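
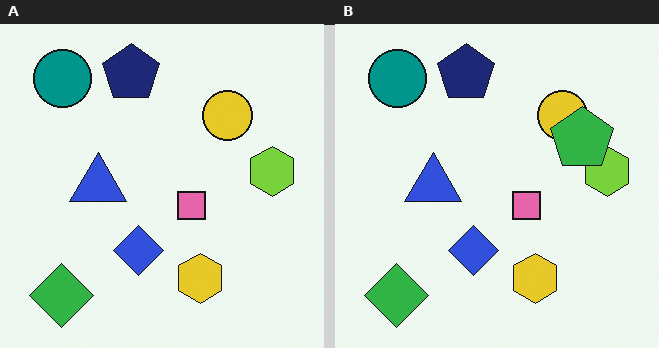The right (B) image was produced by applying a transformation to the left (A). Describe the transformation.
The right (B) image is the left (A) overlaid with an additional green pentagon.

A green pentagon appears in the right (B) image that is absent from the left (A).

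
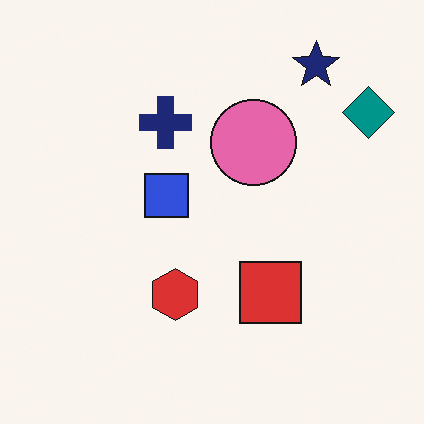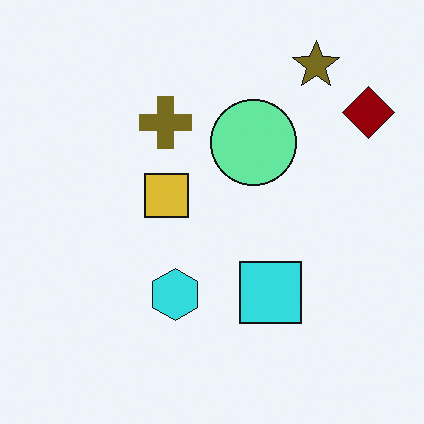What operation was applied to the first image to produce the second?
The second image is the first hue-shifted by a large amount.

Every shape's color has rotated by the same amount around the hue wheel — a uniform hue shift.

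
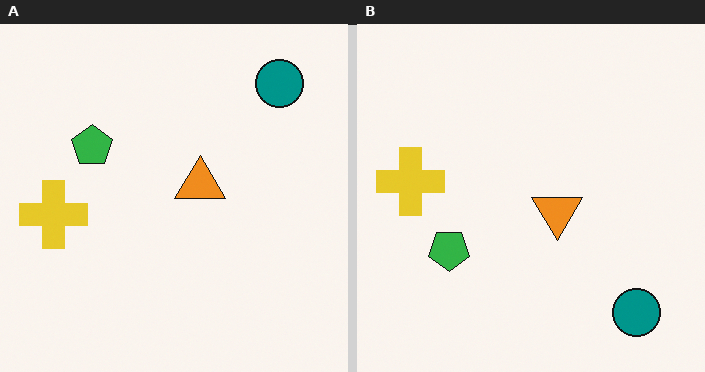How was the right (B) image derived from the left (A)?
It was flipped vertically (top ↔ bottom).

The teal circle is in the top-right of the left (A) image and the bottom-right of the right (B) — shapes on opposite sides of the horizontal midline have swapped in a mirror flip.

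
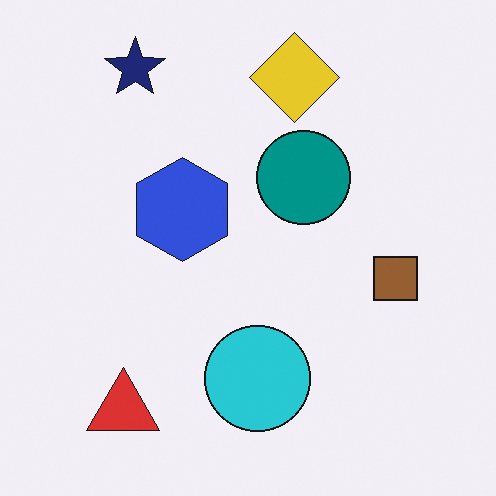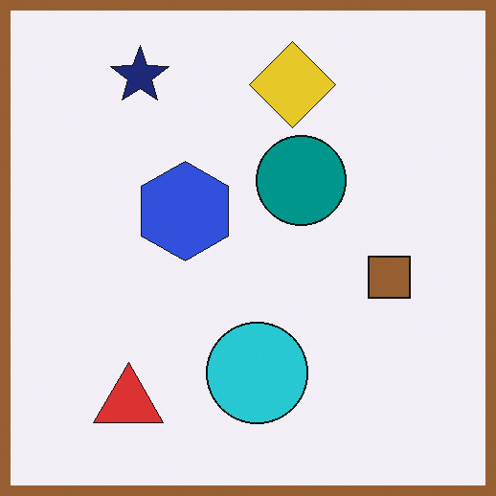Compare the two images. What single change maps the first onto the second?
Framed with a brown border.

A solid brown frame runs around the edge of the second image, with the content slightly shrunk inside it.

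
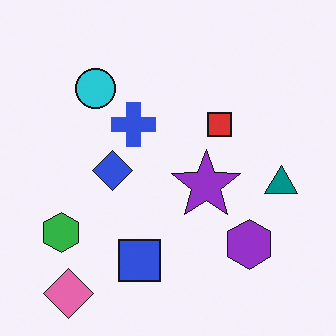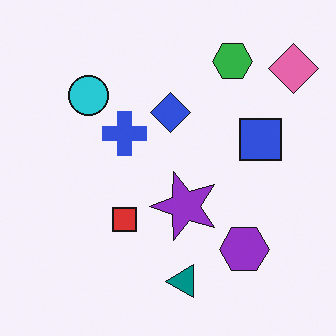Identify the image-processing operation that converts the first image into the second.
This is the original image transposed (reflected across the top-left ↔ bottom-right diagonal).

Shapes have swapped their row and column positions — what was in the top-right is now in the bottom-left — a diagonal reflection.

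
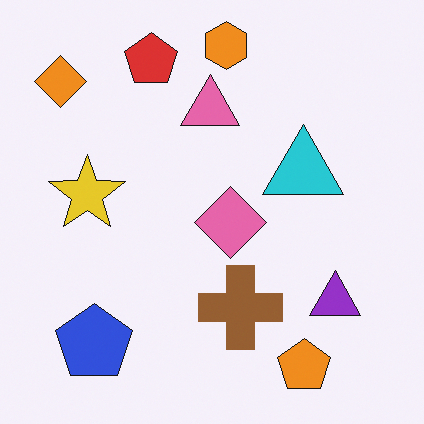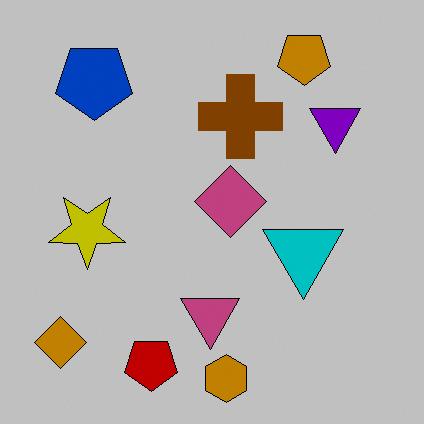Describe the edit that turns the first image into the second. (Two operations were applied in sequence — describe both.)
The second image is the first heavily posterized to just a handful of flat colors, then flipped vertically (top ↔ bottom).

Each flat color has snapped to a coarser quantized level — most visibly, the near-white background has dropped to a flat grey. The orange hexagon is in the top of the first image and the bottom of the second — shapes on opposite sides of the horizontal midline have swapped in a mirror flip.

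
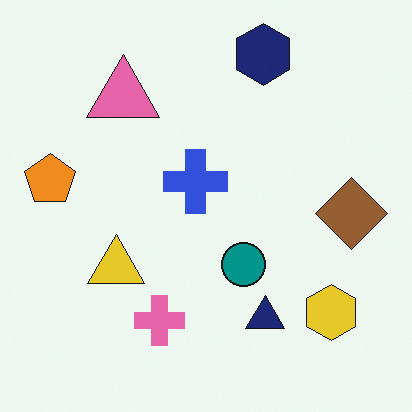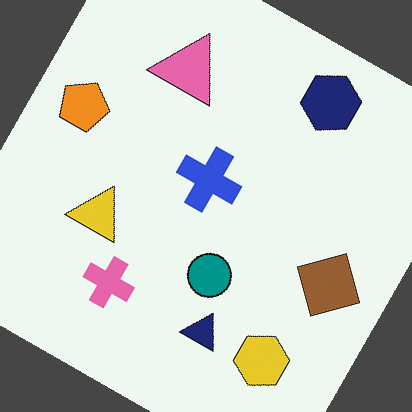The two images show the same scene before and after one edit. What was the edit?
This is the original image rotated clockwise by a clearly visible amount.

Every shape is tilted by the same angle and the image corners show triangular fill wedges — a whole-image rotation by a non-right angle.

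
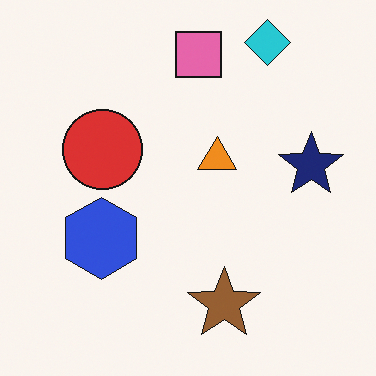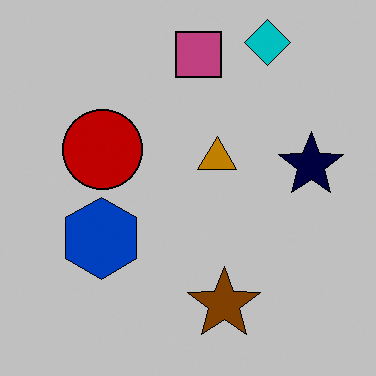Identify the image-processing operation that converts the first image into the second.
This is the original image aggressively posterized.

Each flat color has snapped to a coarser quantized level — most visibly, the near-white background has dropped to a flat grey.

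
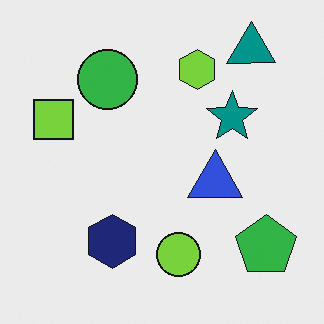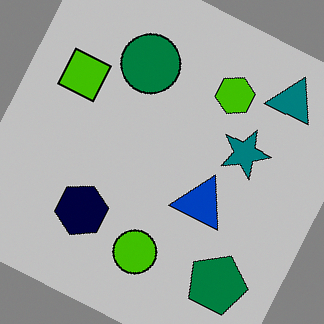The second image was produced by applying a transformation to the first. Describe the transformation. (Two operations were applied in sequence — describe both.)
This is the original image heavily posterized to just a handful of flat colors, then rotated clockwise by a moderate amount.

Each flat color has snapped to a coarser quantized level — most visibly, the near-white background has dropped to a flat grey. Every shape is tilted by the same angle and the image corners show triangular fill wedges — a whole-image rotation by a non-right angle.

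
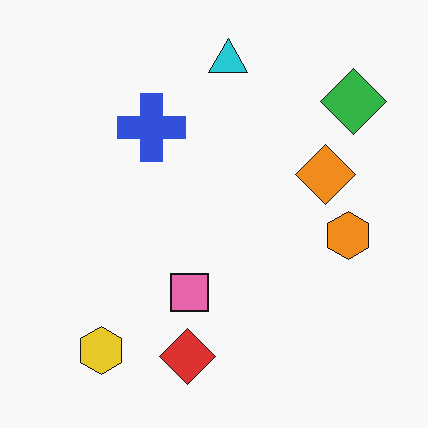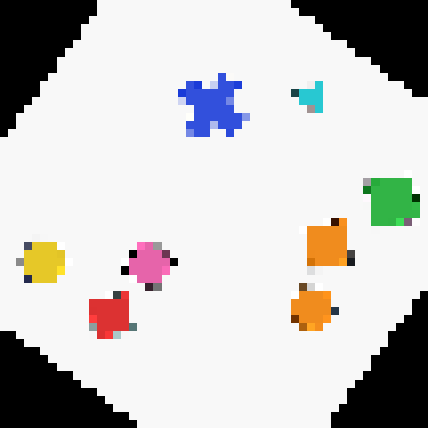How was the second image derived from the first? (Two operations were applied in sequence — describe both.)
The second image is the first rotated clockwise by a large amount — several tens of degrees, then pixelated into visible square blocks.

Every shape is tilted by the same angle and the image corners show triangular fill wedges — a whole-image rotation by a non-right angle. Shapes are reduced to large square blocks; fine edges and outlines are lost — a downscale-then-upscale (mosaic) effect.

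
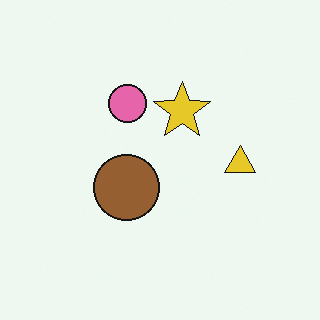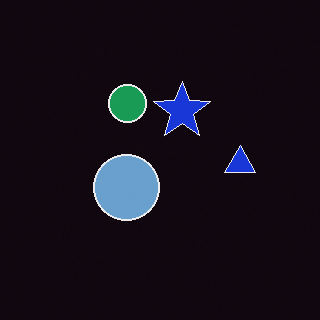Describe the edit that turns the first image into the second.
This is the original image color-inverted (negative).

The light background has become dark and every shape's color is its complement — a photographic negative.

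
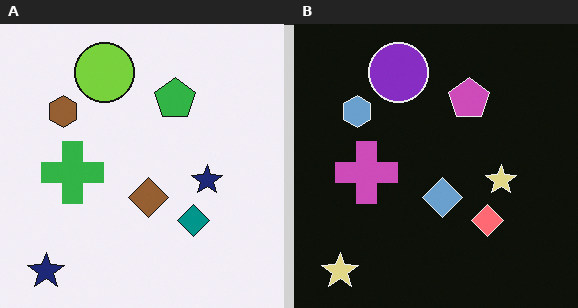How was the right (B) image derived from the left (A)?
This is the original image color-inverted (negative).

The light background has become dark and every shape's color is its complement — a photographic negative.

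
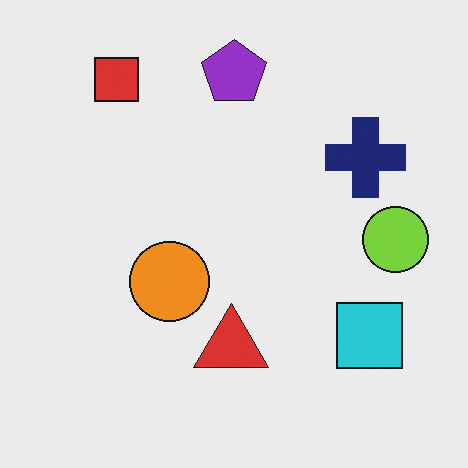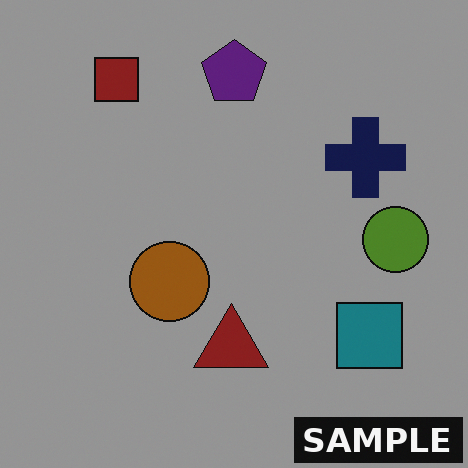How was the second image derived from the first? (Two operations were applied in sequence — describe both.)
Noticeably darkened, then watermarked with the text "SAMPLE" in the lower-right corner.

Every pixel — background and shapes alike — is uniformly darkened. A dark label reading "SAMPLE" appears in the lower-right corner.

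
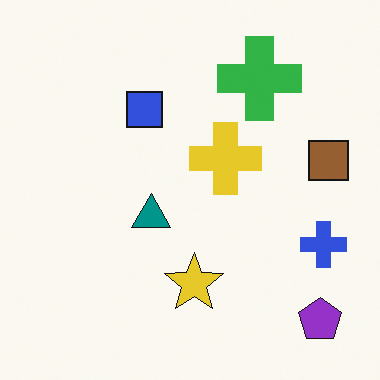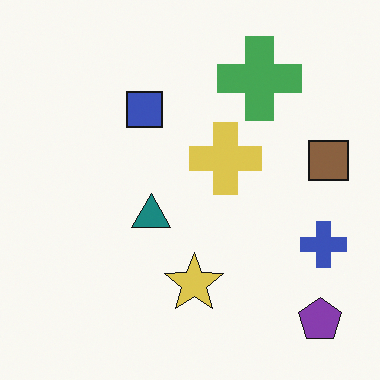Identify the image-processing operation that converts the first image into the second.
The transformation is: slightly desaturated.

All colors are more muted and greyish — a global saturation change.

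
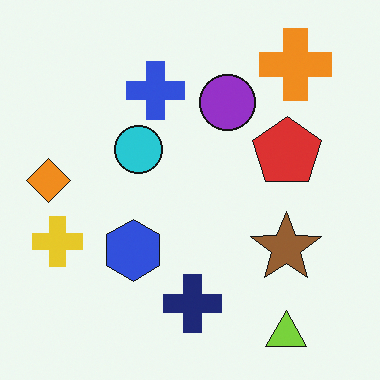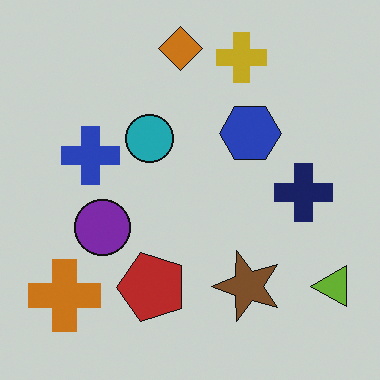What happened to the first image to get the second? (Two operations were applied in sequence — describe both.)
The image was slightly darkened, then transposed (reflected across the top-left ↔ bottom-right diagonal).

Every pixel — background and shapes alike — is uniformly darkened. Shapes have swapped their row and column positions — what was in the top-right is now in the bottom-left — a diagonal reflection.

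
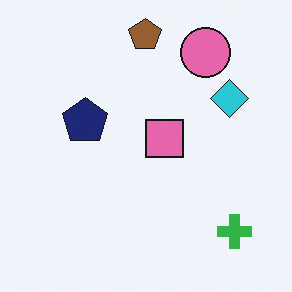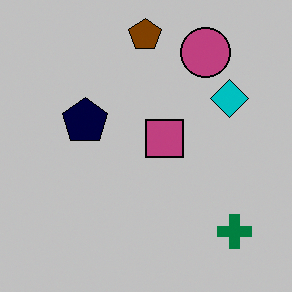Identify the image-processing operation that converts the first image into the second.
Aggressively posterized.

Each flat color has snapped to a coarser quantized level — most visibly, the near-white background has dropped to a flat grey.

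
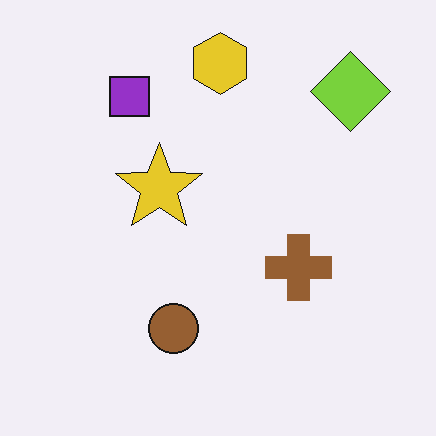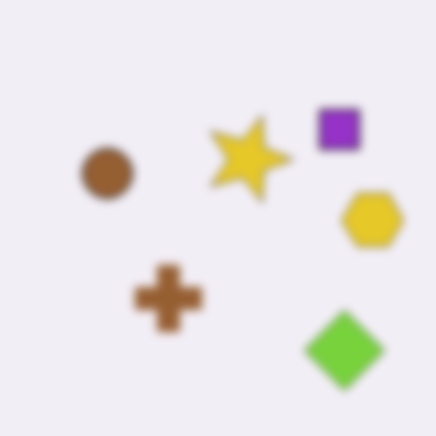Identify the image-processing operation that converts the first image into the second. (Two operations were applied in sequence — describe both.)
The transformation is: rotated 90° clockwise, then moderately blurred.

The lime diamond sits in the top-right of the first image and the bottom-right of the second — consistent with a whole-image 90° clockwise rotation. Shape edges and outlines are uniformly softened across the whole image.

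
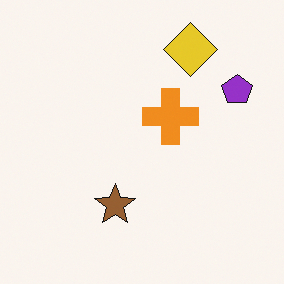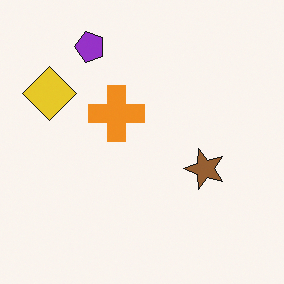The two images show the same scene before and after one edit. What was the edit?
Rotated 90° counter-clockwise.

The purple pentagon sits in the top-right of the first image and the top-left of the second — consistent with a whole-image 90° counter-clockwise rotation.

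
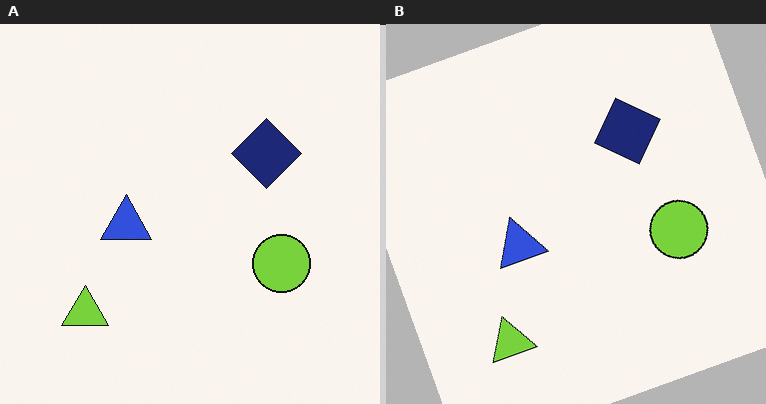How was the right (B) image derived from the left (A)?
It was rotated counter-clockwise by a moderate amount.

Every shape is tilted by the same angle and the image corners show triangular fill wedges — a whole-image rotation by a non-right angle.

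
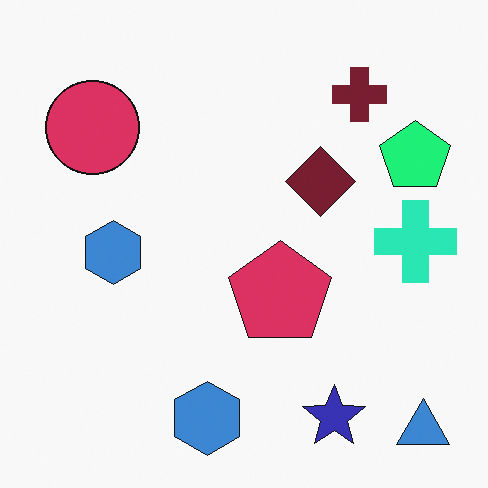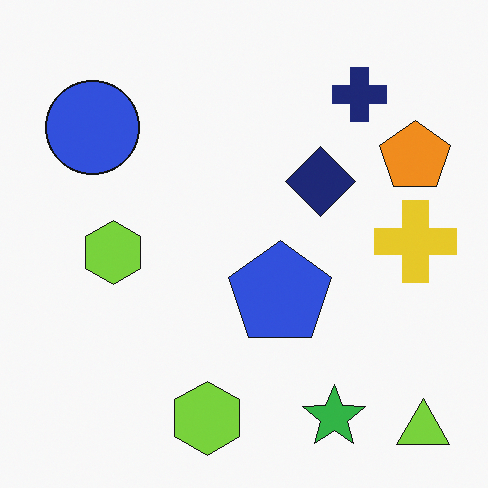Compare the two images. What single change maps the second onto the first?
It was hue-shifted noticeably.

Every shape's color has rotated by the same amount around the hue wheel — a uniform hue shift.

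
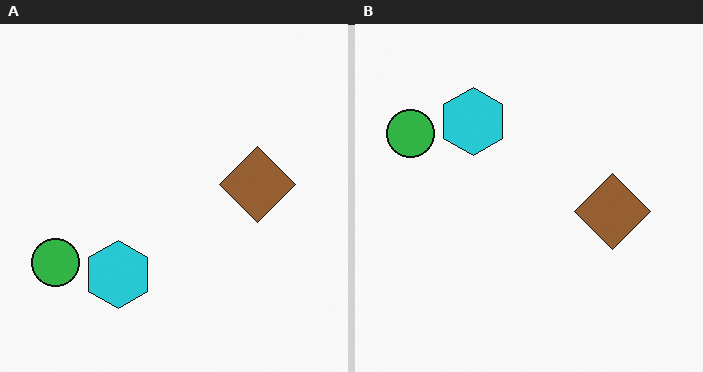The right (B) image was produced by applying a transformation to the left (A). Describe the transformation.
This is the original image flipped vertically (top ↔ bottom).

The cyan hexagon is in the bottom of the left (A) image and the top of the right (B) — shapes on opposite sides of the horizontal midline have swapped in a mirror flip.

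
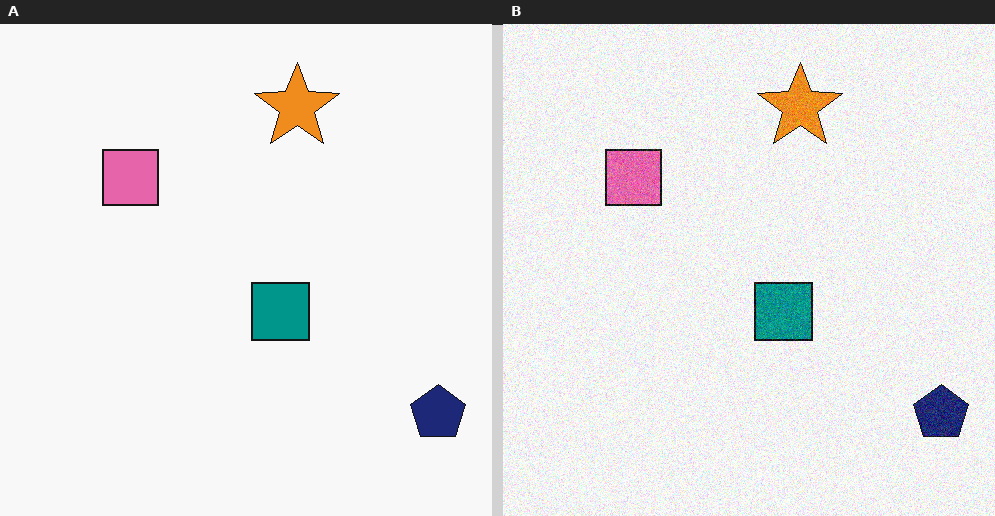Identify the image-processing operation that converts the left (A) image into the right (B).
The right (B) image is the left (A) degraded with moderate additive noise.

Random speckle covers the whole image, including the flat background.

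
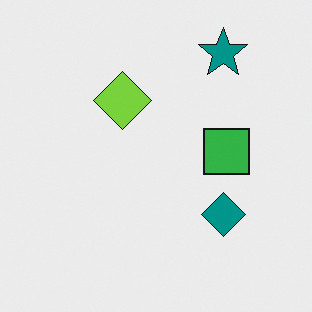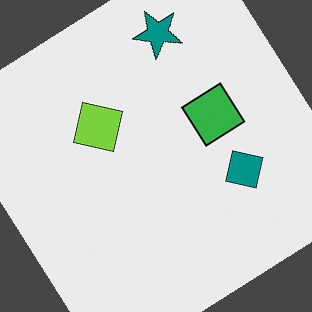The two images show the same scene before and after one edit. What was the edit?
This is the original image rotated counter-clockwise by a large amount — several tens of degrees.

Every shape is tilted by the same angle and the image corners show triangular fill wedges — a whole-image rotation by a non-right angle.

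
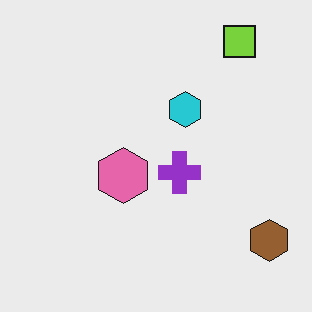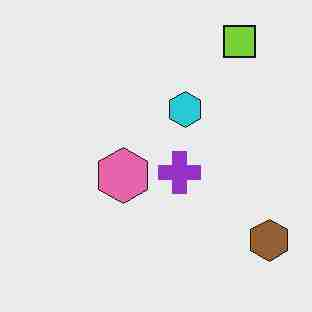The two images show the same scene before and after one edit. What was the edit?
This is the original image degraded with heavy JPEG compression.

Blocky 8×8 compression artifacts appear around shape edges and the flat background shows ringing — characteristic JPEG degradation.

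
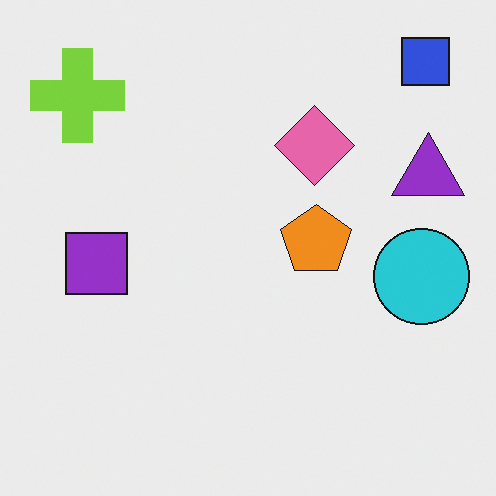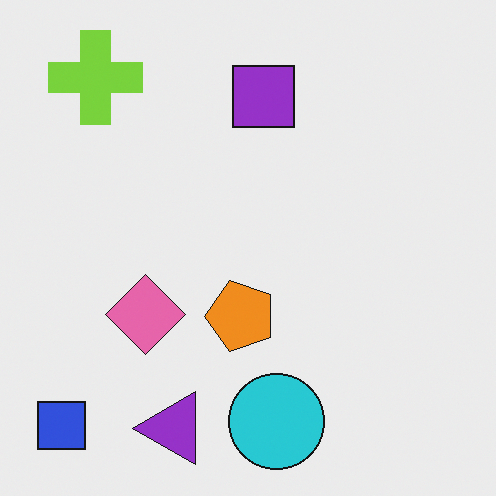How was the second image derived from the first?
The transformation is: transposed (reflected across the top-left ↔ bottom-right diagonal).

Shapes have swapped their row and column positions — what was in the top-right is now in the bottom-left — a diagonal reflection.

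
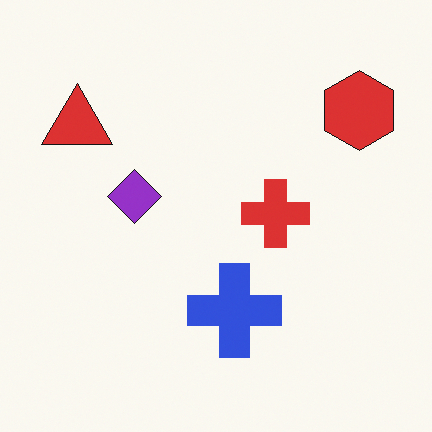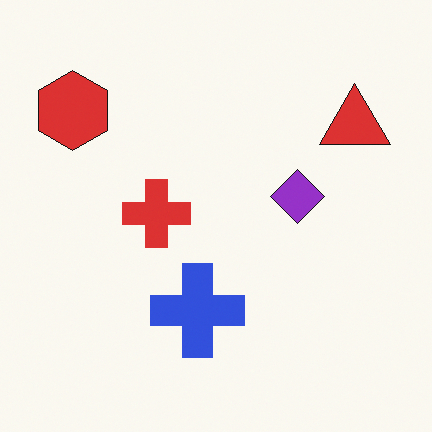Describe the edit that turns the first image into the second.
It was flipped horizontally (left ↔ right).

The red hexagon is in the top-right of the first image and the top-left of the second — shapes on opposite sides of the vertical midline have swapped in a mirror flip.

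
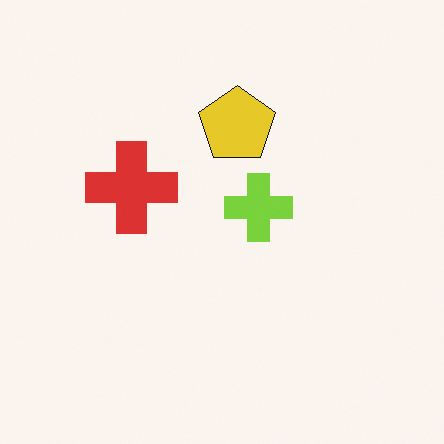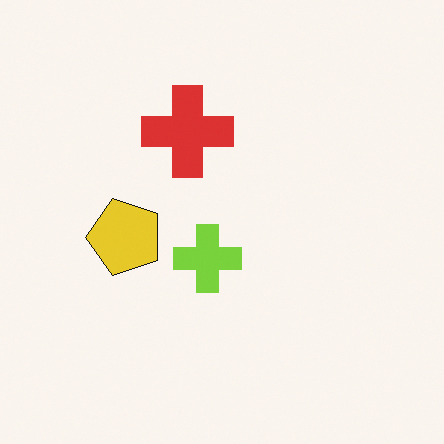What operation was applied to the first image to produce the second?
The second image is the first transposed (reflected across the top-left ↔ bottom-right diagonal).

Shapes have swapped their row and column positions — what was in the top-right is now in the bottom-left — a diagonal reflection.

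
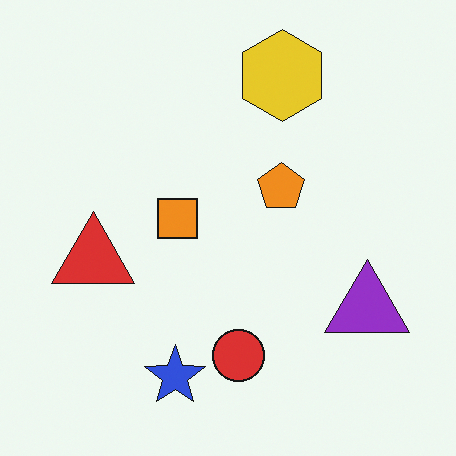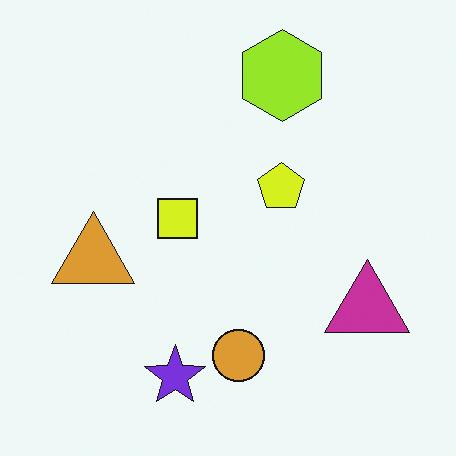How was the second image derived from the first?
The image was hue-shifted slightly.

Every shape's color has rotated by the same amount around the hue wheel — a uniform hue shift.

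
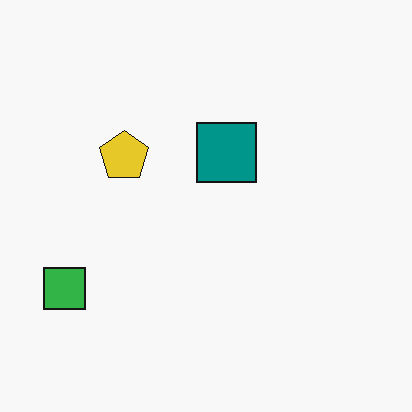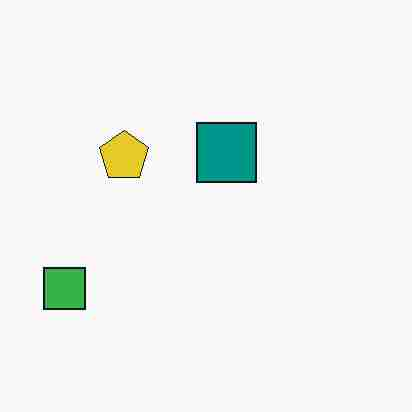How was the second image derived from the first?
The second image is the first degraded with heavy JPEG compression.

Blocky 8×8 compression artifacts appear around shape edges and the flat background shows ringing — characteristic JPEG degradation.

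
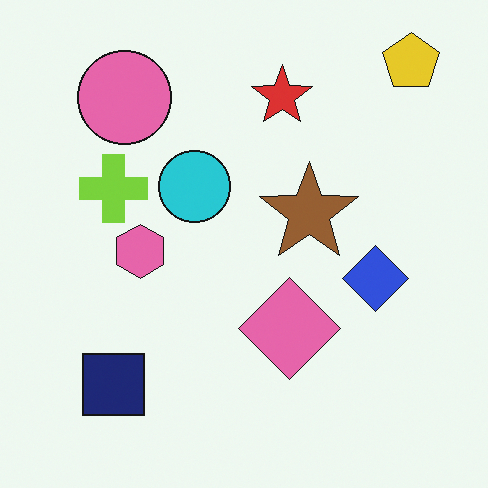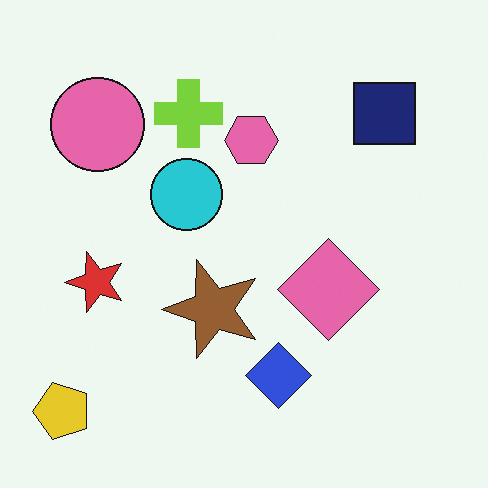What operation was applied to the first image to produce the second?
The transformation is: transposed (reflected across the top-left ↔ bottom-right diagonal).

Shapes have swapped their row and column positions — what was in the top-right is now in the bottom-left — a diagonal reflection.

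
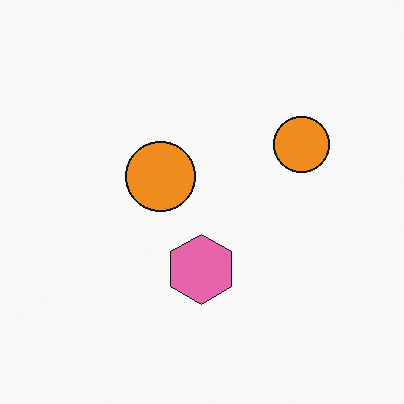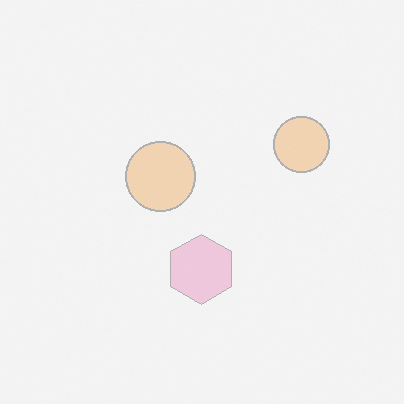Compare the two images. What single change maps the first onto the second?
This is the original image given much lower contrast.

Tones are pushed toward mid-grey across the whole image — a global contrast change.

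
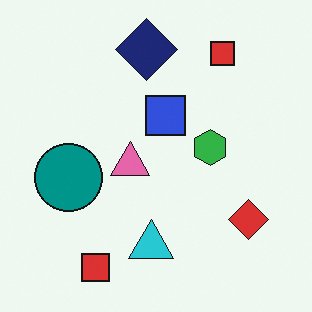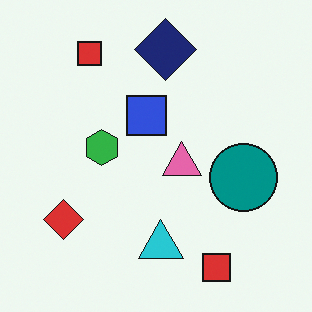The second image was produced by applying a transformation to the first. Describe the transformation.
It was flipped horizontally (left ↔ right).

The red diamond is in the bottom-right of the first image and the bottom-left of the second — shapes on opposite sides of the vertical midline have swapped in a mirror flip.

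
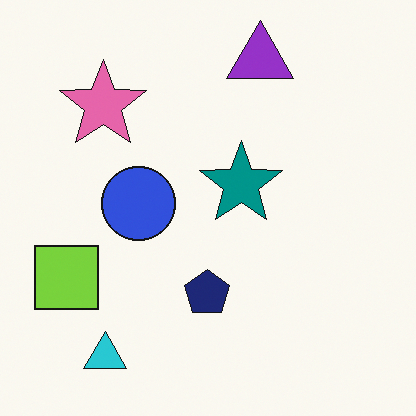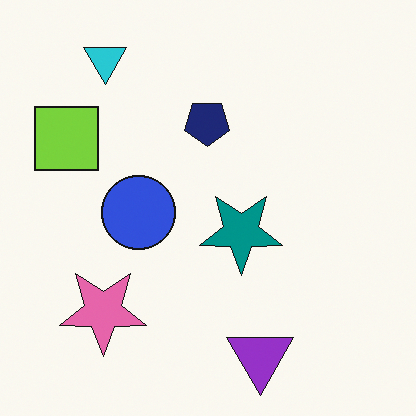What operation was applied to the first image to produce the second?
This is the original image flipped vertically (top ↔ bottom).

The purple triangle is in the top of the first image and the bottom of the second — shapes on opposite sides of the horizontal midline have swapped in a mirror flip.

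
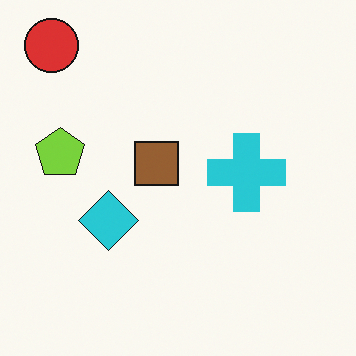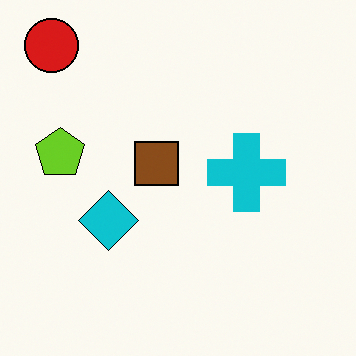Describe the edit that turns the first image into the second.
The transformation is: given slightly increased contrast.

Tones are pushed away from mid-grey across the whole image — a global contrast change.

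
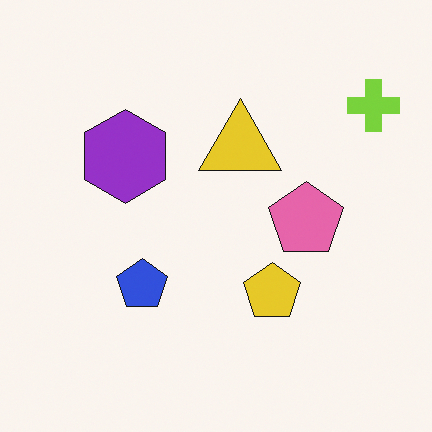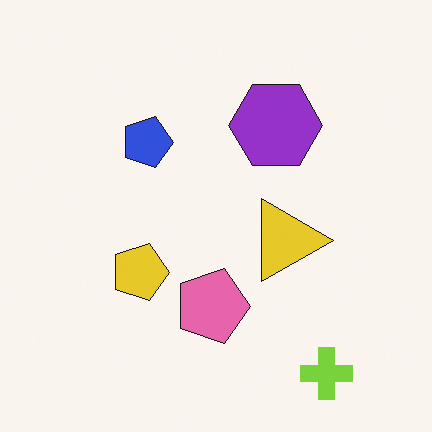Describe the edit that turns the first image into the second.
The image was rotated 90° clockwise.

The lime cross sits in the top-right of the first image and the bottom-right of the second — consistent with a whole-image 90° clockwise rotation.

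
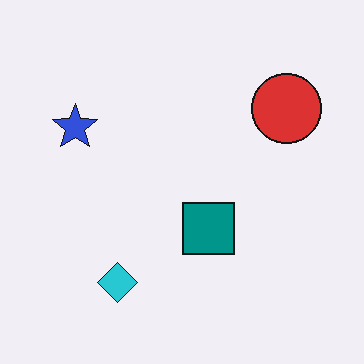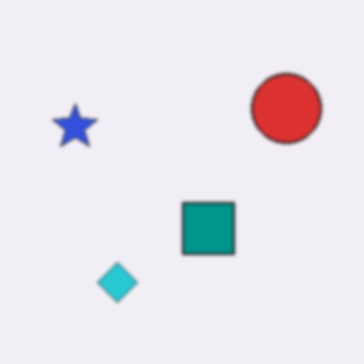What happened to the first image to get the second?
The image was lightly blurred.

Shape edges and outlines are uniformly softened across the whole image.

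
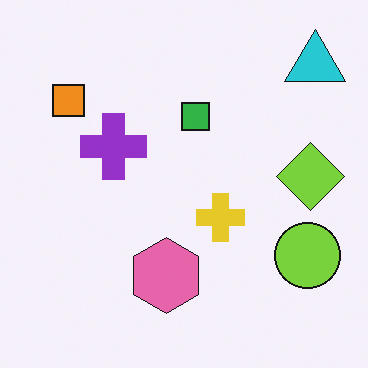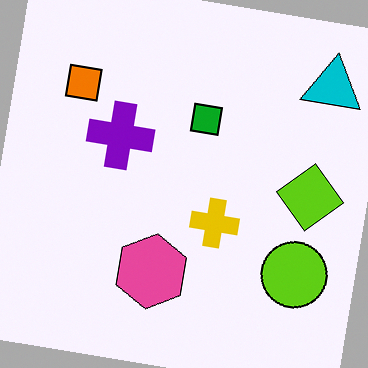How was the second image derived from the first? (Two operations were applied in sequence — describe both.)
It was rotated clockwise by a few degrees, then given slightly increased contrast.

Every shape is tilted by the same angle and the image corners show triangular fill wedges — a whole-image rotation by a non-right angle. Tones are pushed away from mid-grey across the whole image — a global contrast change.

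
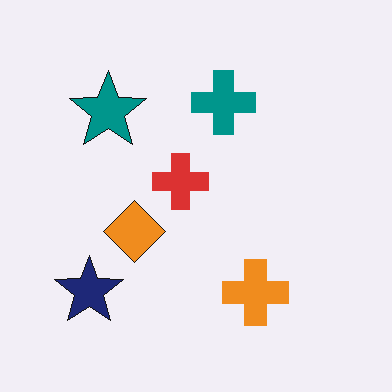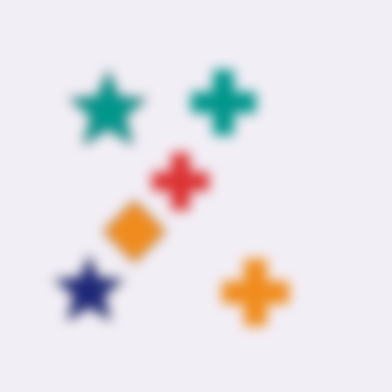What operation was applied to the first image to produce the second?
The image was heavily blurred.

Shape edges and outlines are uniformly softened across the whole image.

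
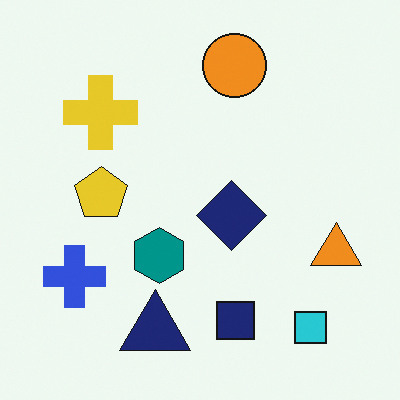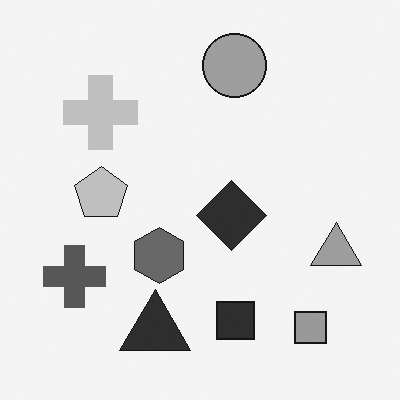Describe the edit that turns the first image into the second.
Converted to grayscale.

All color is removed — every shape is now a shade of grey.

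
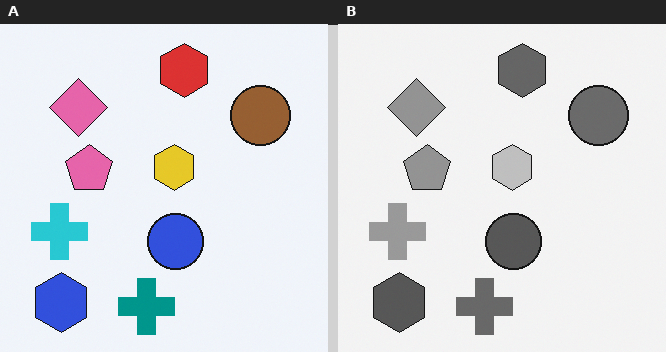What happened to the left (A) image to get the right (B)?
The transformation is: converted to grayscale.

All color is removed — every shape is now a shade of grey.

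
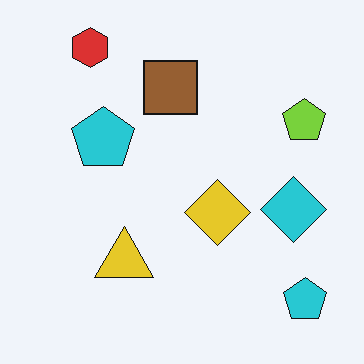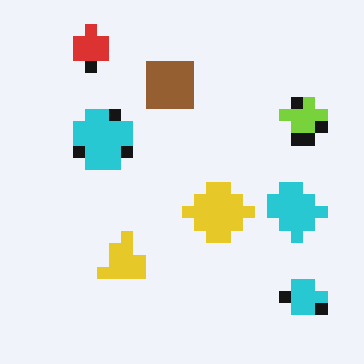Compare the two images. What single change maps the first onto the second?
The image was coarsely pixelated.

Shapes are reduced to large square blocks; fine edges and outlines are lost — a downscale-then-upscale (mosaic) effect.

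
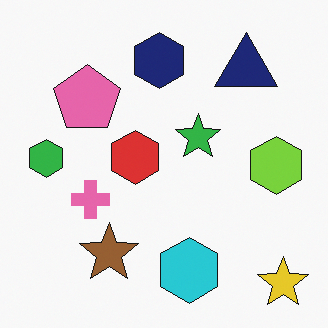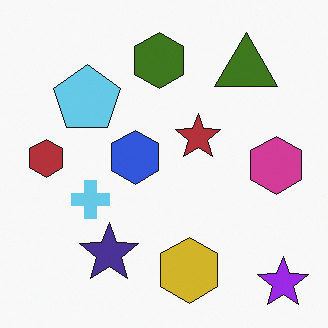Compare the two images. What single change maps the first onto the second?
Hue-shifted by a large amount.

Every shape's color has rotated by the same amount around the hue wheel — a uniform hue shift.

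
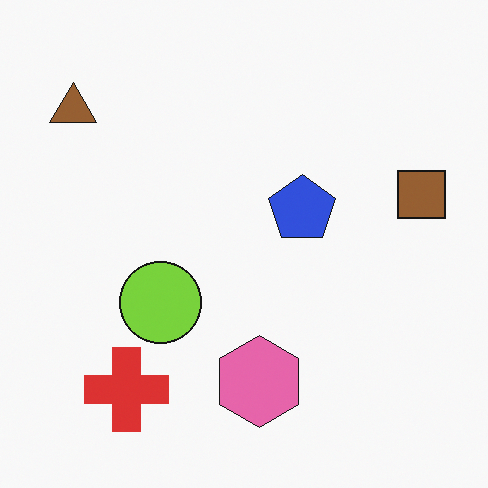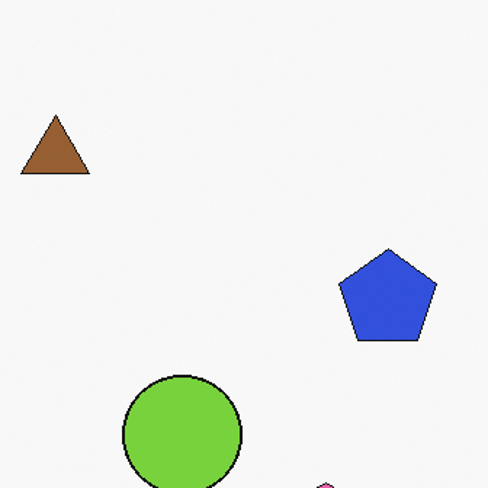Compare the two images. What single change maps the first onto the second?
Cropped slightly and scaled back up.

The visible shapes are larger and the field of view is narrower; shapes near the original edges may be partly or wholly outside the frame — a crop-and-rescale.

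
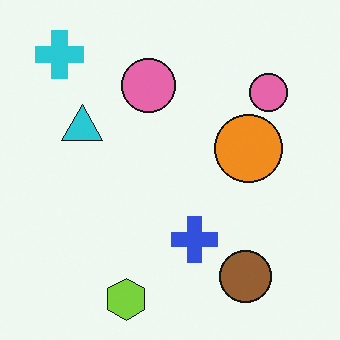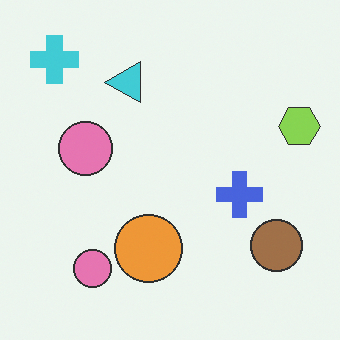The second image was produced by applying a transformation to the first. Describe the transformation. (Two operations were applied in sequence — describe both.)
Given slightly reduced contrast, then transposed (reflected across the top-left ↔ bottom-right diagonal).

Tones are pushed toward mid-grey across the whole image — a global contrast change. Shapes have swapped their row and column positions — what was in the top-right is now in the bottom-left — a diagonal reflection.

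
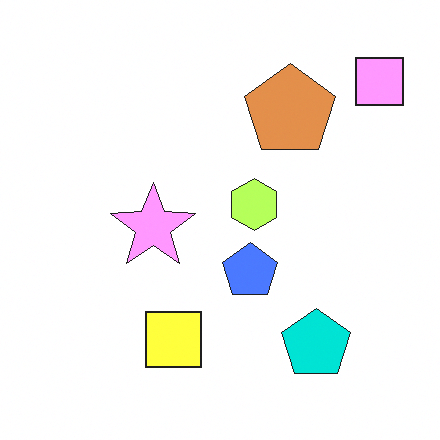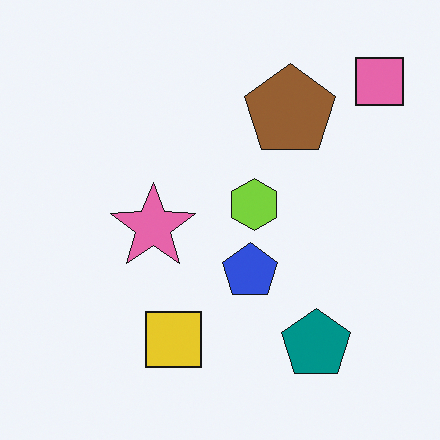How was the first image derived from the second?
The image was substantially brightened.

Every pixel — background and shapes alike — is uniformly brightened.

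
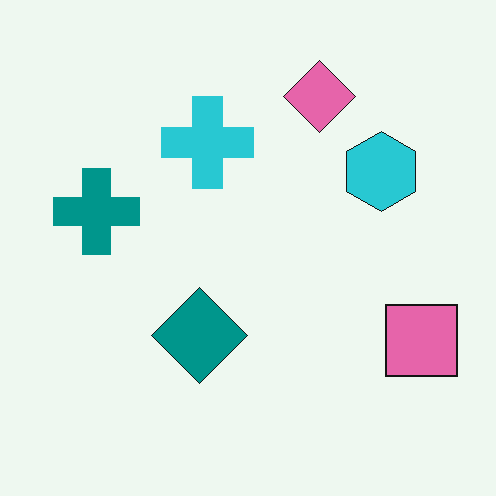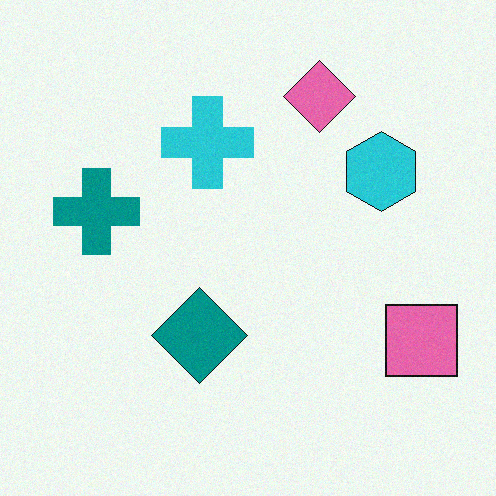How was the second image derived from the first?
It was degraded with a light layer of grain.

Random speckle covers the whole image, including the flat background.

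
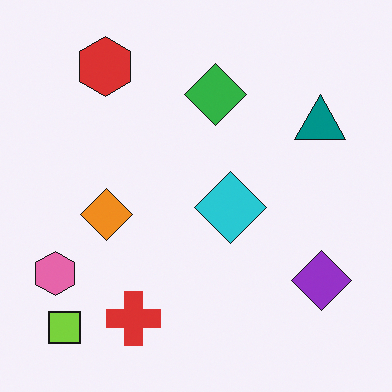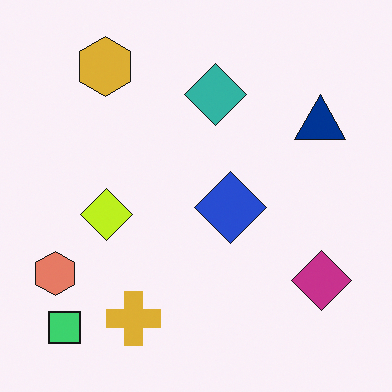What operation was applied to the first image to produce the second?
It was hue-shifted by a small amount.

Every shape's color has rotated by the same amount around the hue wheel — a uniform hue shift.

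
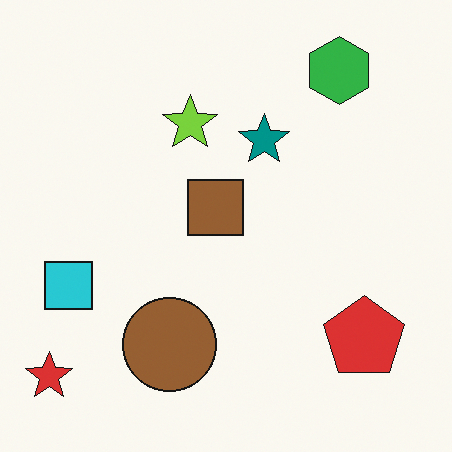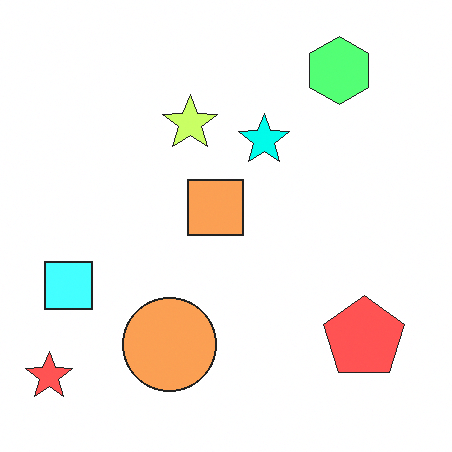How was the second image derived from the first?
The image was substantially brightened.

Every pixel — background and shapes alike — is uniformly brightened.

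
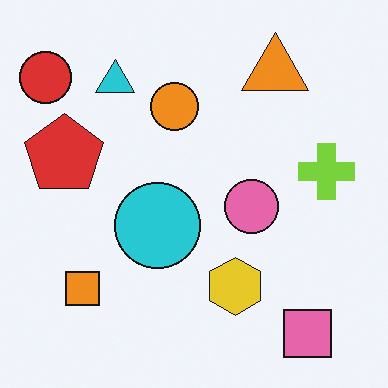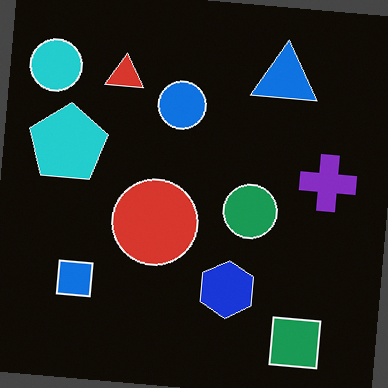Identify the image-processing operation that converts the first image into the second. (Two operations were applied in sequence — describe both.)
The transformation is: color-inverted (negative), then rotated clockwise by a small amount.

The light background has become dark and every shape's color is its complement — a photographic negative. Every shape is tilted by the same angle and the image corners show triangular fill wedges — a whole-image rotation by a non-right angle.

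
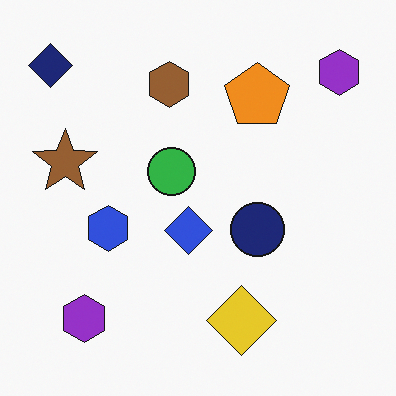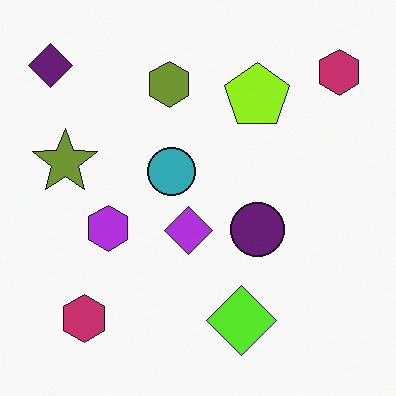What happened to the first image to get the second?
Hue-shifted by a small amount.

Every shape's color has rotated by the same amount around the hue wheel — a uniform hue shift.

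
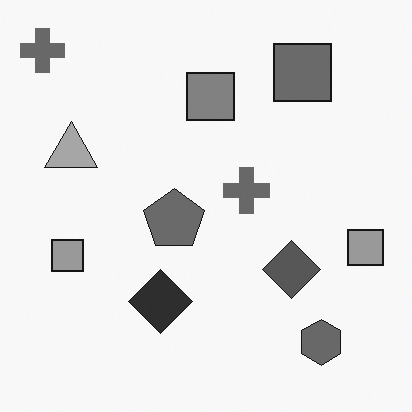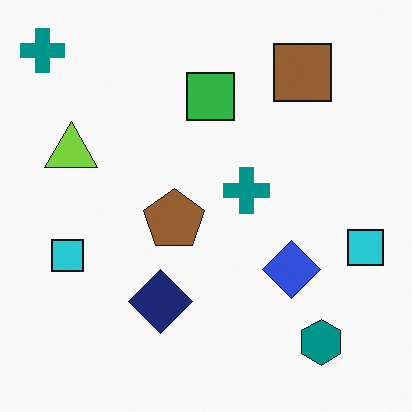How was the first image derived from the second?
The first image is the second converted to grayscale.

All color is removed — every shape is now a shade of grey.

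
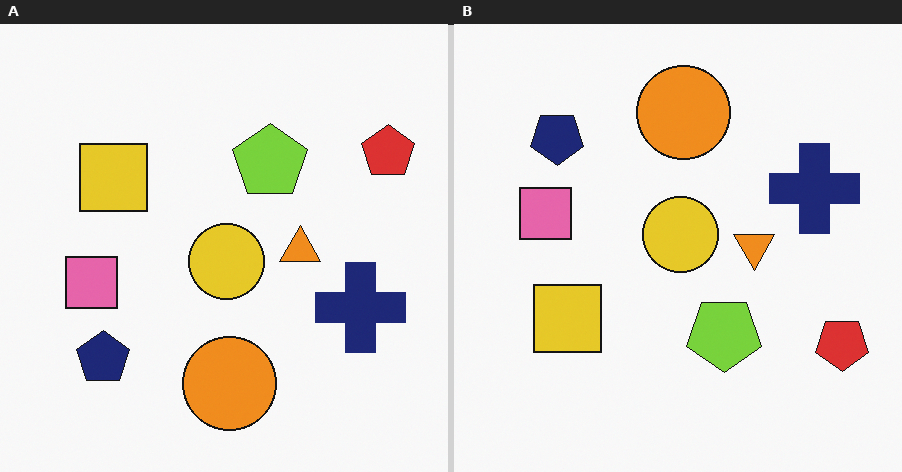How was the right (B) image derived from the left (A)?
The right (B) image is the left (A) flipped vertically (top ↔ bottom).

The orange circle is in the bottom of the left (A) image and the top of the right (B) — shapes on opposite sides of the horizontal midline have swapped in a mirror flip.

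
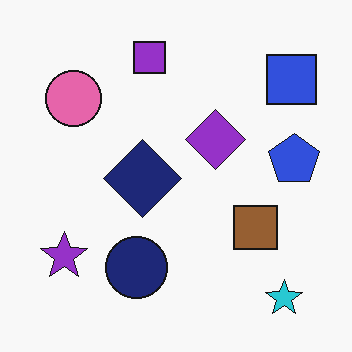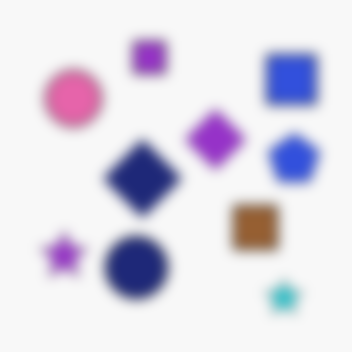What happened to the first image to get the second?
The second image is the first heavily blurred.

Shape edges and outlines are uniformly softened across the whole image.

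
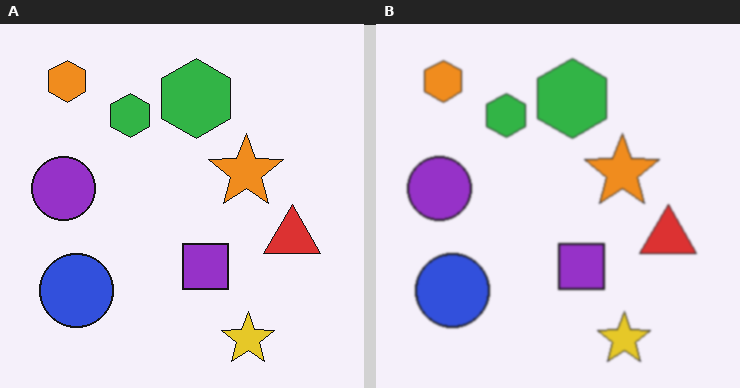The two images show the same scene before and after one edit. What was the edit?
This is the original image lightly blurred.

Shape edges and outlines are uniformly softened across the whole image.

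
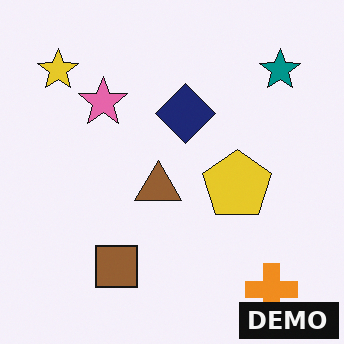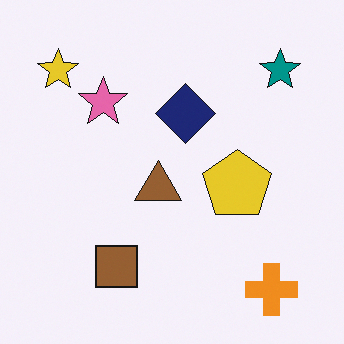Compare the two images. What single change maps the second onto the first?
The first image is the second watermarked with the text "DEMO" in the lower-right corner.

A dark label reading "DEMO" appears in the lower-right corner.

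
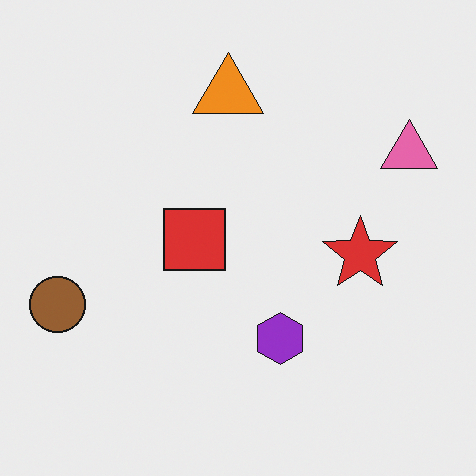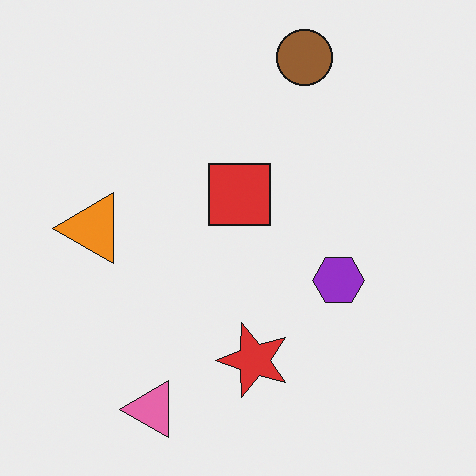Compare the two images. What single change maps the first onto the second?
The transformation is: transposed (reflected across the top-left ↔ bottom-right diagonal).

Shapes have swapped their row and column positions — what was in the top-right is now in the bottom-left — a diagonal reflection.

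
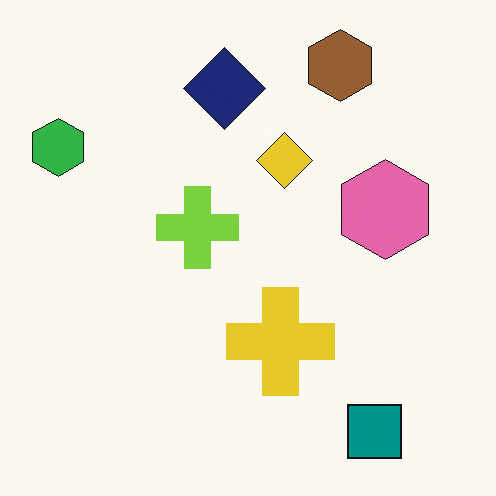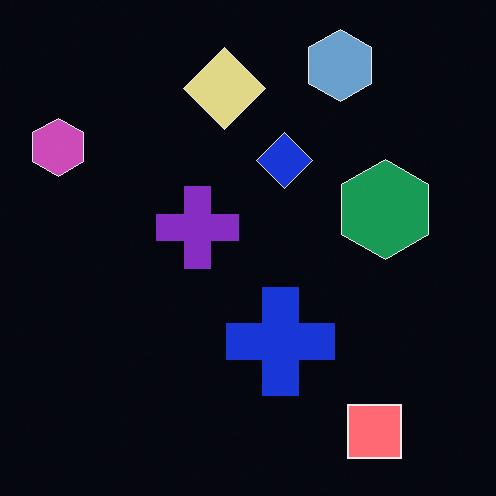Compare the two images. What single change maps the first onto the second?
The second image is the first color-inverted (negative).

The light background has become dark and every shape's color is its complement — a photographic negative.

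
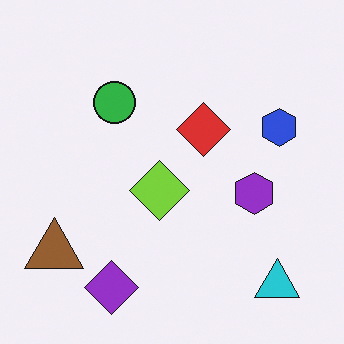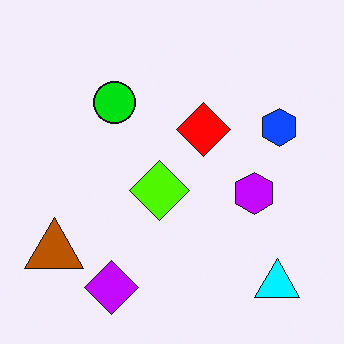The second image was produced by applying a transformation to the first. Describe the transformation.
The image was made much more vivid (saturation change).

All colors are more vivid — a global saturation change.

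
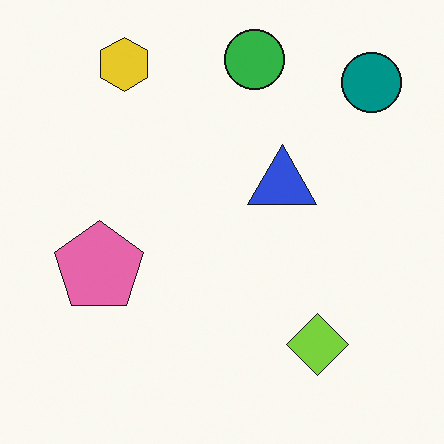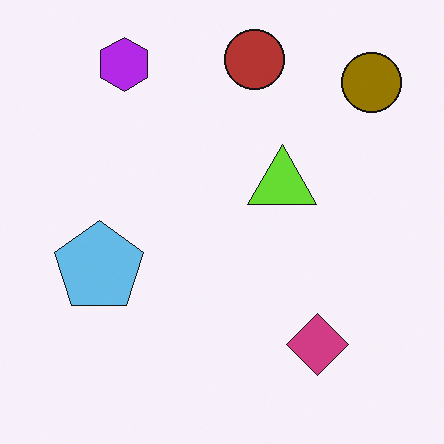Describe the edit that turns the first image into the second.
The image was hue-shifted by a large amount.

Every shape's color has rotated by the same amount around the hue wheel — a uniform hue shift.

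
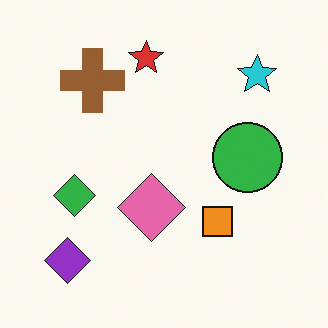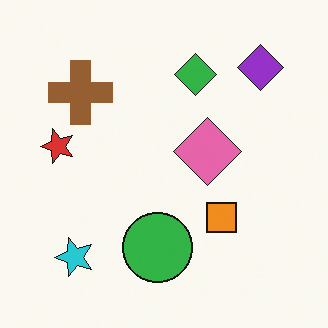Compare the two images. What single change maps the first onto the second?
It was transposed (reflected across the top-left ↔ bottom-right diagonal).

Shapes have swapped their row and column positions — what was in the top-right is now in the bottom-left — a diagonal reflection.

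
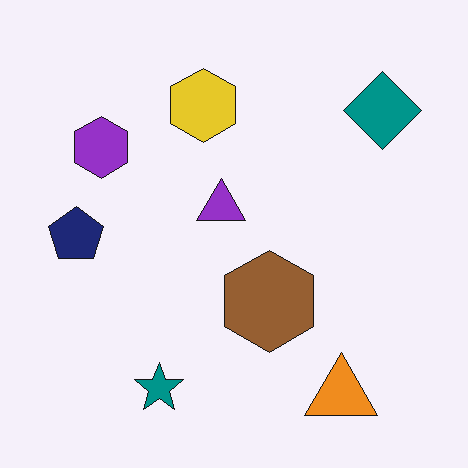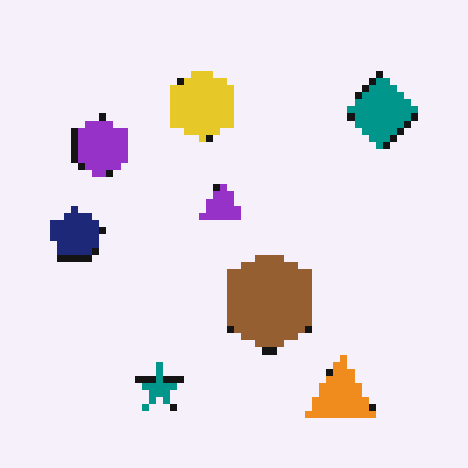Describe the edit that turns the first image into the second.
It was pixelated into visible square blocks.

Shapes are reduced to large square blocks; fine edges and outlines are lost — a downscale-then-upscale (mosaic) effect.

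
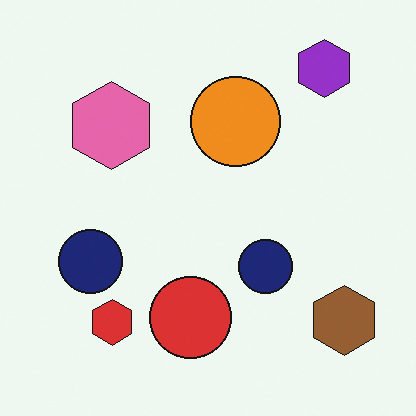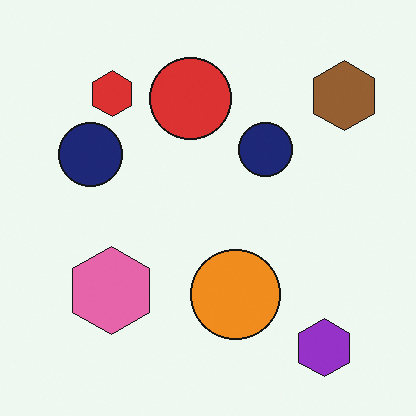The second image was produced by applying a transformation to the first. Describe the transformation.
This is the original image flipped vertically (top ↔ bottom).

The purple hexagon is in the top-right of the first image and the bottom-right of the second — shapes on opposite sides of the horizontal midline have swapped in a mirror flip.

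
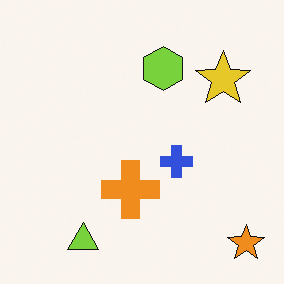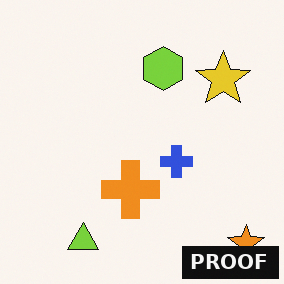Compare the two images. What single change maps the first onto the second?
Watermarked with the text "PROOF" in the lower-right corner.

A dark label reading "PROOF" appears in the lower-right corner.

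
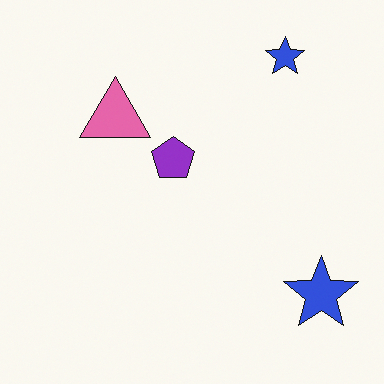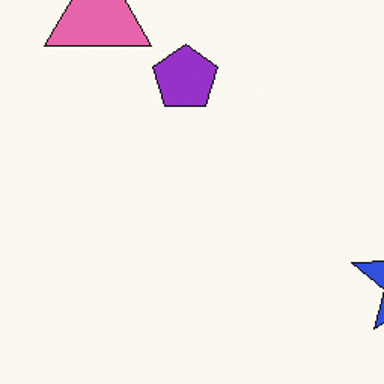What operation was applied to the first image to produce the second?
The image was cropped slightly and scaled back up.

The visible shapes are larger and the field of view is narrower; shapes near the original edges may be partly or wholly outside the frame — a crop-and-rescale.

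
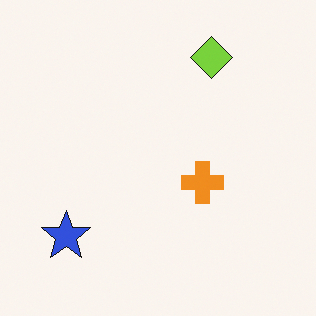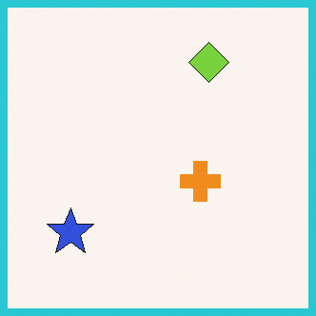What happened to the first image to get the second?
Framed with a cyan border.

A solid cyan frame runs around the edge of the second image, with the content slightly shrunk inside it.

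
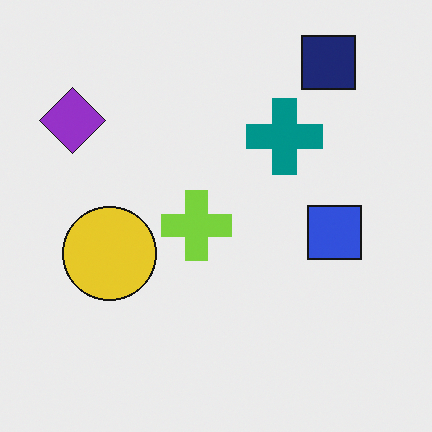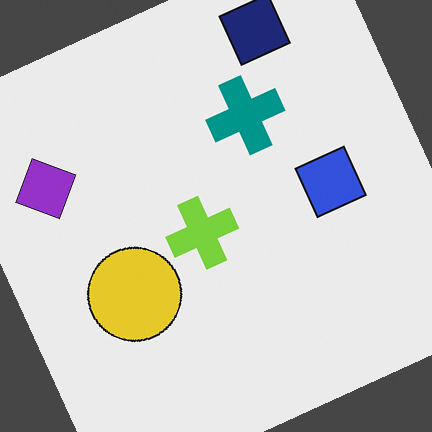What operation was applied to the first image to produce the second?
Rotated counter-clockwise by a clearly visible amount.

Every shape is tilted by the same angle and the image corners show triangular fill wedges — a whole-image rotation by a non-right angle.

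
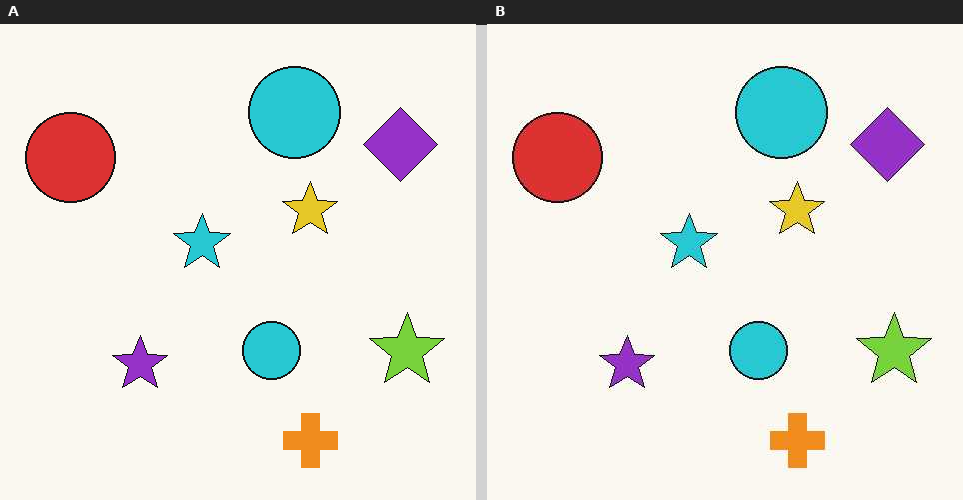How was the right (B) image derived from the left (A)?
The right (B) image is the left (A) JPEG-compressed with visible artifacts.

Blocky 8×8 compression artifacts appear around shape edges and the flat background shows ringing — characteristic JPEG degradation.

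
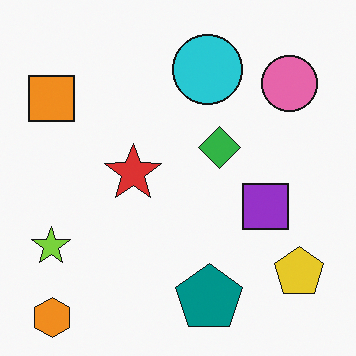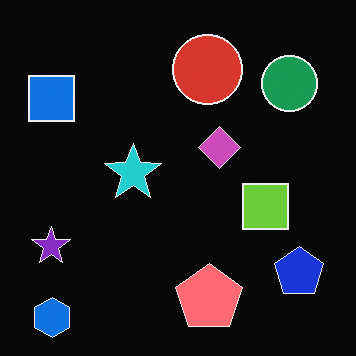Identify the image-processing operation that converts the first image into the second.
This is the original image color-inverted (negative).

The light background has become dark and every shape's color is its complement — a photographic negative.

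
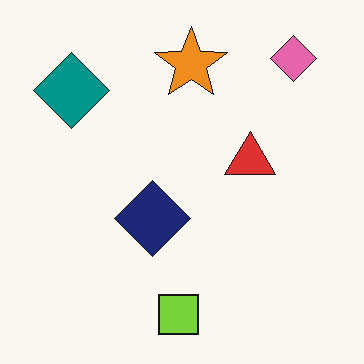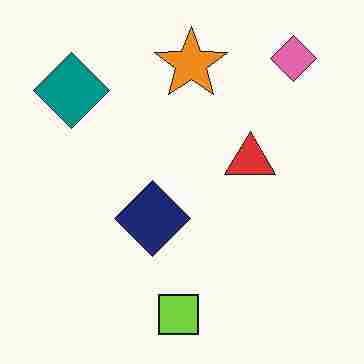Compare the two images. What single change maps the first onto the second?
The image was degraded with heavy JPEG compression.

Blocky 8×8 compression artifacts appear around shape edges and the flat background shows ringing — characteristic JPEG degradation.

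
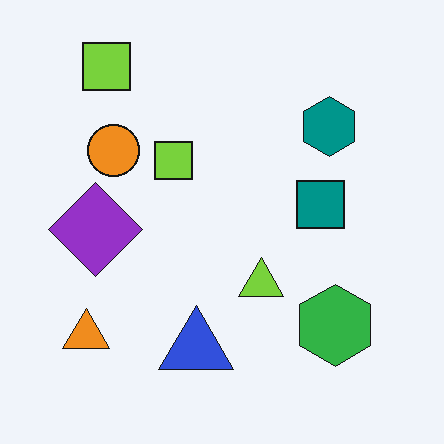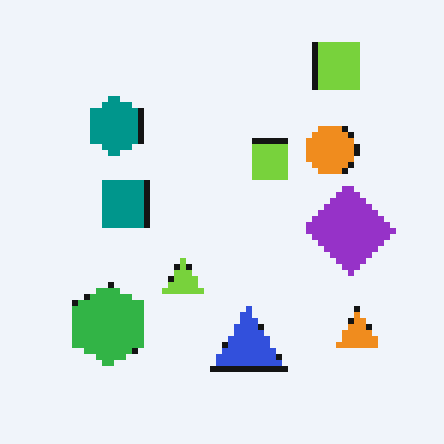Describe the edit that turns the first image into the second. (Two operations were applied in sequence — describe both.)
It was pixelated into visible square blocks, then flipped horizontally (left ↔ right).

Shapes are reduced to large square blocks; fine edges and outlines are lost — a downscale-then-upscale (mosaic) effect. The orange triangle is in the bottom-left of the first image and the bottom-right of the second — shapes on opposite sides of the vertical midline have swapped in a mirror flip.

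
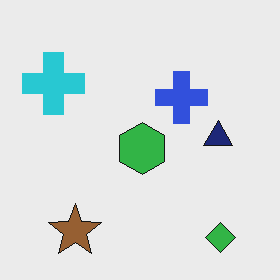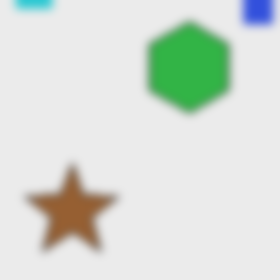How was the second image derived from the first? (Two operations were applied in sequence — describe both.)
The transformation is: cropped to a noticeably smaller region and rescaled, then noticeably gaussian-blurred.

The visible shapes are larger and the field of view is narrower; shapes near the original edges may be partly or wholly outside the frame — a crop-and-rescale. Shape edges and outlines are uniformly softened across the whole image.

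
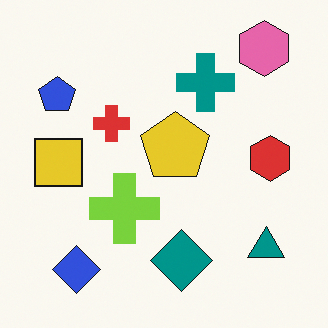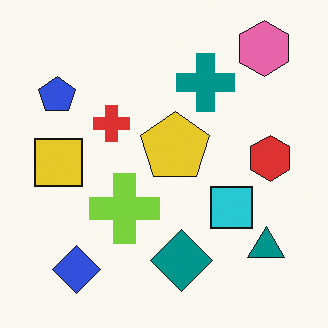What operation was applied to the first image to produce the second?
The transformation is: overlaid with an additional cyan square.

A cyan square appears in the second image that is absent from the first.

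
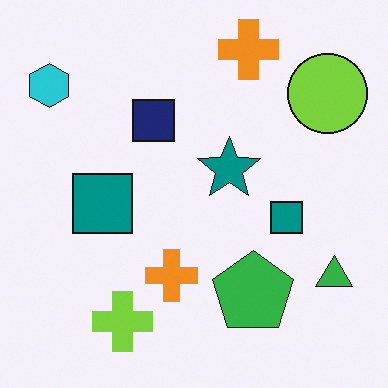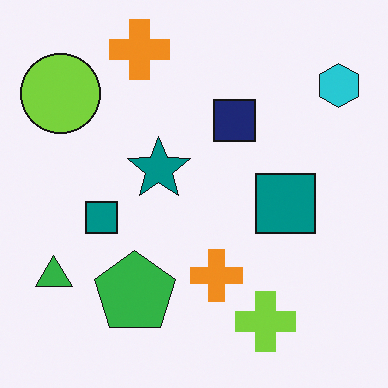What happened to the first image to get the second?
This is the original image flipped horizontally (left ↔ right).

The cyan hexagon is in the top-left of the first image and the top-right of the second — shapes on opposite sides of the vertical midline have swapped in a mirror flip.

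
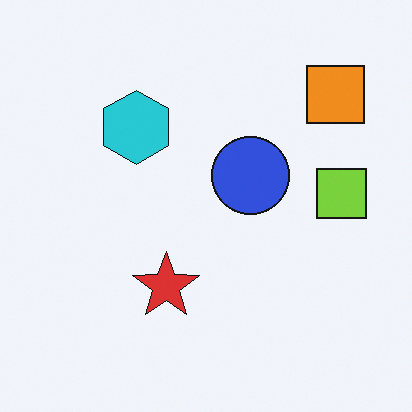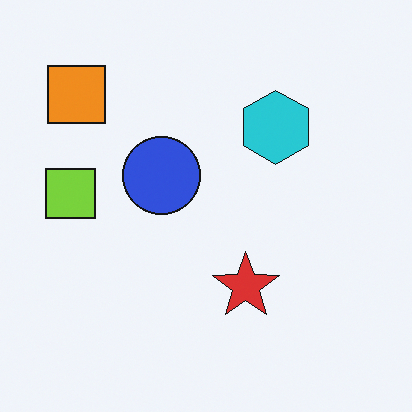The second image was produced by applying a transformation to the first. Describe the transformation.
This is the original image flipped horizontally (left ↔ right).

The lime square is in the right of the first image and the left of the second — shapes on opposite sides of the vertical midline have swapped in a mirror flip.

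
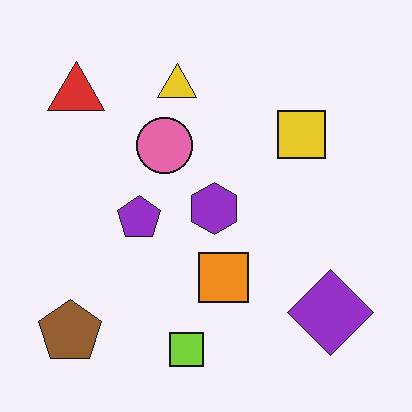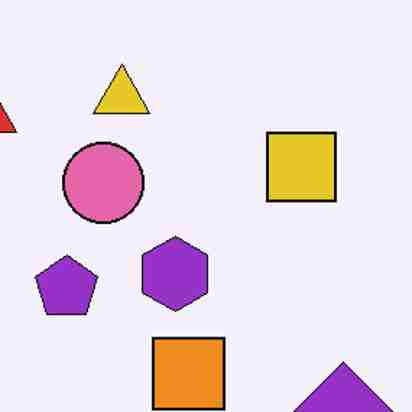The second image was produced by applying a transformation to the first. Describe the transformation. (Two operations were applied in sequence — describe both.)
The transformation is: cropped to a modestly smaller region and rescaled, then degraded with heavy JPEG compression.

The visible shapes are larger and the field of view is narrower; shapes near the original edges may be partly or wholly outside the frame — a crop-and-rescale. Blocky 8×8 compression artifacts appear around shape edges and the flat background shows ringing — characteristic JPEG degradation.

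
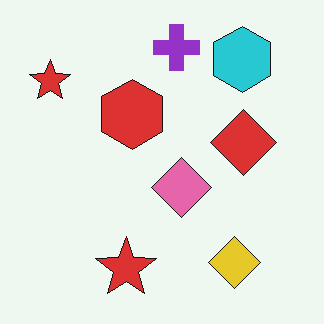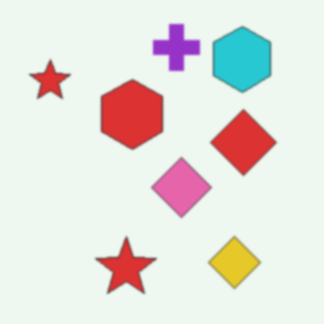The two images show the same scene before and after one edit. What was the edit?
The image was lightly blurred.

Shape edges and outlines are uniformly softened across the whole image.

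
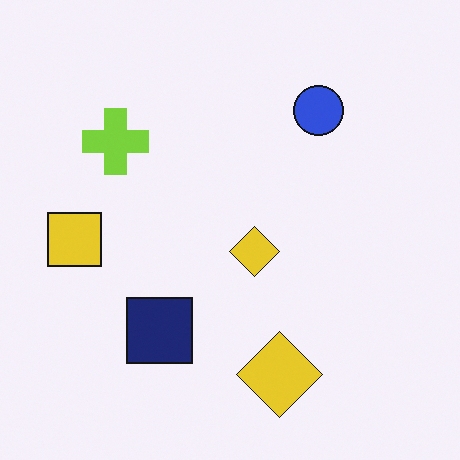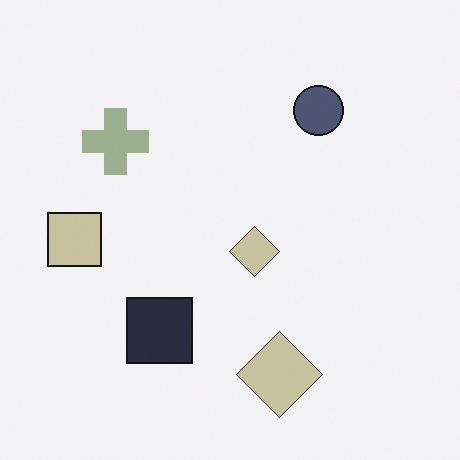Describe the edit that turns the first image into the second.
The second image is the first made much more muted (saturation change).

All colors are more muted and greyish — a global saturation change.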